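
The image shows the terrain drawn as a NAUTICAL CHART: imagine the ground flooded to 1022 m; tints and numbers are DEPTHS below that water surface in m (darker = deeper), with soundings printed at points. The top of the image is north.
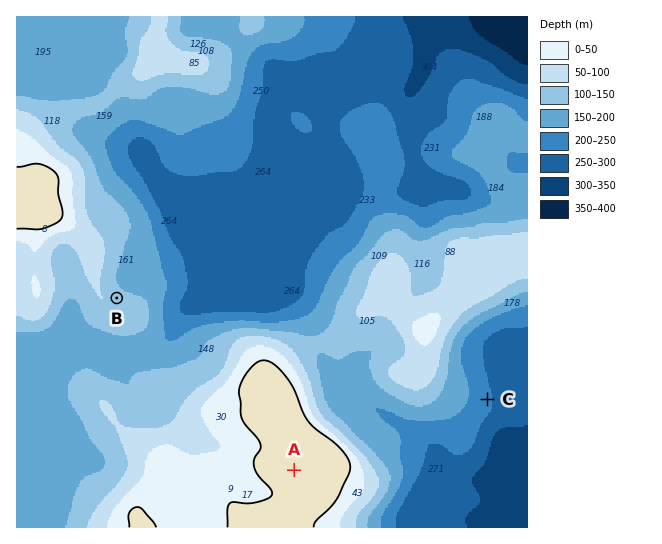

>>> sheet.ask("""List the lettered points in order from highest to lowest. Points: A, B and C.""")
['A', 'B', 'C']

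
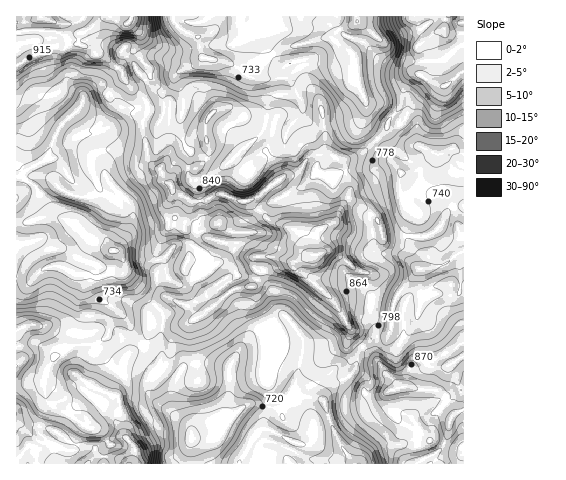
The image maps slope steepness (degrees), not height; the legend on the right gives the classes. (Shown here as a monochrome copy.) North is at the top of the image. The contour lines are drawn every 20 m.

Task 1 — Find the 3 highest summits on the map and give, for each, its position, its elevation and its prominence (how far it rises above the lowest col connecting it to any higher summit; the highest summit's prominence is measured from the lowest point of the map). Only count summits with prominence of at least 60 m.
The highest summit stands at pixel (319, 255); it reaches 993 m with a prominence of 357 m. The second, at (445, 28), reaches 932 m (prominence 142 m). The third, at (405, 386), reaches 913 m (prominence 117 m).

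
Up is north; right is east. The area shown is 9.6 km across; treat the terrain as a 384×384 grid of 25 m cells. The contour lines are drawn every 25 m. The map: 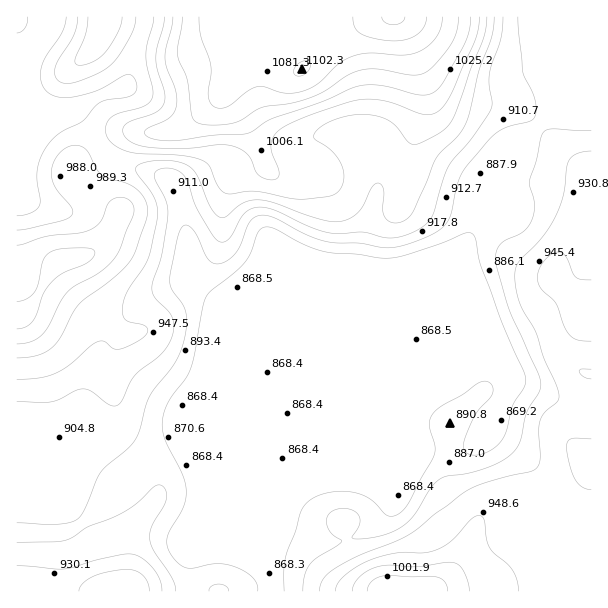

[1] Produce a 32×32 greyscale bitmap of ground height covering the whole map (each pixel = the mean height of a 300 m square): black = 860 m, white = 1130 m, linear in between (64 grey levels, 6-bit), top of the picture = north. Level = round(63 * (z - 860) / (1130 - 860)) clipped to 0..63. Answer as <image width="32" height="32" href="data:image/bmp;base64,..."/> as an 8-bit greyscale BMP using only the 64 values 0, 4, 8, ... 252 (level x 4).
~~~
<image width="32" height="32" href="data:image/bmp;base64,Qk02CAAAAAAAADYEAAAoAAAAIAAAACAAAAABAAgAAAAAAAAEAAATCwAAEwsAAAABAAAAAAAAAAAAAAEBAQACAgIAAwMDAAQEBAAFBQUABgYGAAcHBwAICAgACQkJAAoKCgALCwsADAwMAA0NDQAODg4ADw8PABAQEAAREREAEhISABMTEwAUFBQAFRUVABYWFgAXFxcAGBgYABkZGQAaGhoAGxsbABwcHAAdHR0AHh4eAB8fHwAgICAAISEhACIiIgAjIyMAJCQkACUlJQAmJiYAJycnACgoKAApKSkAKioqACsrKwAsLCwALS0tAC4uLgAvLy8AMDAwADExMQAyMjIAMzMzADQ0NAA1NTUANjY2ADc3NwA4ODgAOTk5ADo6OgA7OzsAPDw8AD09PQA+Pj4APz8/AEBAQABBQUEAQkJCAENDQwBEREQARUVFAEZGRgBHR0cASEhIAElJSQBKSkoAS0tLAExMTABNTU0ATk5OAE9PTwBQUFAAUVFRAFJSUgBTU1MAVFRUAFVVVQBWVlYAV1dXAFhYWABZWVkAWlpaAFtbWwBcXFwAXV1dAF5eXgBfX18AYGBgAGFhYQBiYmIAY2NjAGRkZABlZWUAZmZmAGdnZwBoaGgAaWlpAGpqagBra2sAbGxsAG1tbQBubm4Ab29vAHBwcABxcXEAcnJyAHNzcwB0dHQAdXV1AHZ2dgB3d3cAeHh4AHl5eQB6enoAe3t7AHx8fAB9fX0Afn5+AH9/fwCAgIAAgYGBAIKCggCDg4MAhISEAIWFhQCGhoYAh4eHAIiIiACJiYkAioqKAIuLiwCMjIwAjY2NAI6OjgCPj48AkJCQAJGRkQCSkpIAk5OTAJSUlACVlZUAlpaWAJeXlwCYmJgAmZmZAJqamgCbm5sAnJycAJ2dnQCenp4An5+fAKCgoAChoaEAoqKiAKOjowCkpKQApaWlAKampgCnp6cAqKioAKmpqQCqqqoAq6urAKysrACtra0Arq6uAK+vrwCwsLAAsbGxALKysgCzs7MAtLS0ALW1tQC2trYAt7e3ALi4uAC5ubkAurq6ALu7uwC8vLwAvb29AL6+vgC/v78AwMDAAMHBwQDCwsIAw8PDAMTExADFxcUAxsbGAMfHxwDIyMgAycnJAMrKygDLy8sAzMzMAM3NzQDOzs4Az8/PANDQ0ADR0dEA0tLSANPT0wDU1NQA1dXVANbW1gDX19cA2NjYANnZ2QDa2toA29vbANzc3ADd3d0A3t7eAN/f3wDg4OAA4eHhAOLi4gDj4+MA5OTkAOXl5QDm5uYA5+fnAOjo6ADp6ekA6urqAOvr6wDs7OwA7e3tAO7u7gDv7+8A8PDwAPHx8QDy8vIA8/PzAPT09AD19fUA9vb2APf39wD4+PgA+fn5APr6+gD7+/sA/Pz8AP39/QD+/v4A////AFBMSFBcZGBMLBwgJBgMDBwwSGB8jJCMiHRoYFhMSEhIPDg4PERMTDwcDBAQDAgIGCg0SFxoaGhsbGRcVExISEgoKCgsMDQ0KBAICAgICAgUICQsNEBMUFRcXFRMSEhISCQkJCQoKCwkEAgICAgICAwcJCggICxARFBYUEhISEhILCwoKCQkKCgcDAgICAgIDBgkJBwMECw8RFBQTEhISEg0NDAoJCAgKCQMCAgICAgIDBAQDAgIHDA4REhIRERMUDQwMCwkICAgHAwICAgICAgICAgICAgMICQsNDxARExYLCwsKCgkIBwUCAgICAgICAgICAgICAgUFBAYKDRAUFwsLCgoLCwoHAwICAgICAgICAgICAgICBQUCAgYMERQVDAwMCwwNCwcDAgICAgICAgICAgICAgIFBgMCBAsREhEPDw4NDg8NCAMCAwICAgICAgICAgICAgMFBAMDCA4QERQTEhAREQ4LBgMCAgICAgICAgICAgICAgIDAwIFDBEUGBcWExMTEQ4KBQICAgICAgICAgICAgICAgICAgcPFBUeHBkWFRUUEg4HAgICAgICAgICAgICAgICAgIDChEUFSUhHBgWFRUUEAkCAgICAgICAgICAgICAgICAgYNEhUWJyUeGhcWFBMPCQMCAgICAgICAgICAgICAgIDCRATFhgmJiIdGhcUEAsHBAICAgICAgICAgICAgICAgQMEhUWFyQnJiMfGxYQCgYGBQICAgICAgICAgICAgICBw4TFhYVIyYoJyUgGhQLBgkKBgICAgICAwMEAwICAgMIDREVFRMgIiMkJSMdFg0ICw8KAwIEBwoLCw0MCAUDBAcKDRETEhgaHB0gIh8YDgoPEw4GBw0SFBMSFBQRCwcFBwgJDhESExYZHB8hIBgPDRMYFREUGBkZFxUVFhQOCAYHCAkMEBETFxwfHh0bEw0OFhscHR4dHBwZFhUXFhAJBwcJCQwPERMXHh8bGBYSEBMZHR8hIR4dHBoXFhgYEgwIBwgJCw8RExUaHBkZHB0eHx8fICIfHBwbGRcXGhkWEAsHBwgLDQ8TExUXGR0jJygpKCcnJSEdGxoYFxgbHBsWDwoICAoKChMTExQXGx4hJisvMC4qJyQgHRsbHB4gHxoTDgwKCAgIExMVFRUVFhsjKzEzMjAwLywnIyIiJCYkHRQPDAoICAgTFhscGRYVGyUsMTQ0MzU3NS8rKSkrKyghFg4LCQgICBMVHCEgGxgeKC4xNDU0NDc3NDEvMDAvLCUaDwsJCAgIExMXHyMfGh0nLzI0NTQzNDY2NjY3NzQwKiATCwgICAgVExQcJCMcGyUuMzQ0NDMzNDY3Oj09OTMsIxYMCAgICA="/>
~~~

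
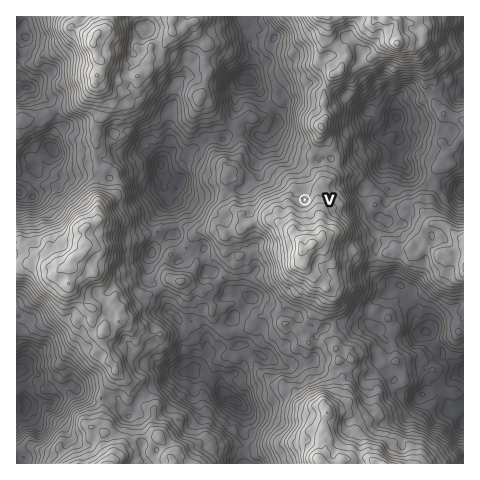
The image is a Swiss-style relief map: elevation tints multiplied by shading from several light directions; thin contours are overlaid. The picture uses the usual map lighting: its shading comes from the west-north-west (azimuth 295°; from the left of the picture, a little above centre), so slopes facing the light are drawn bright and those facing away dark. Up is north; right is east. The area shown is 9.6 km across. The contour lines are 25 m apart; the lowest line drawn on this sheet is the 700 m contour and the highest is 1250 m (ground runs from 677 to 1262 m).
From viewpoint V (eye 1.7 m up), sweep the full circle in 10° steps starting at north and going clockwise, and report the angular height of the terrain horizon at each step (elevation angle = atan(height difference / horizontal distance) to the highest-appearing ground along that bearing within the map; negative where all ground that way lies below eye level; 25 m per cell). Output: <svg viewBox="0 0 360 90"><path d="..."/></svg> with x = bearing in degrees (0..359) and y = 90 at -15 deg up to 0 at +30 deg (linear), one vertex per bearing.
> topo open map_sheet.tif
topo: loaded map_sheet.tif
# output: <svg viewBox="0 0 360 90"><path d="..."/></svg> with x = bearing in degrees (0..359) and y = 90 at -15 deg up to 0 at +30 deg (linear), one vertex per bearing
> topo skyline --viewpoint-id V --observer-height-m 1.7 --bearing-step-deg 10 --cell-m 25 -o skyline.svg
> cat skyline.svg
<svg viewBox="0 0 360 90"><path d="M0 58l10-2 10 1 10-2 10 2 10-1 10-3 10-4 10-3 10-3 10-2 10-2 10-2 10-1 10 0 10 0 10 2 10-1 10 0 10 1 10-2 10 1 10 1 10 2 10 3 10 2 10 3 10 3 10 3 10 4 10-1 10 0 10 3 10 0 10 7 10-3"/></svg>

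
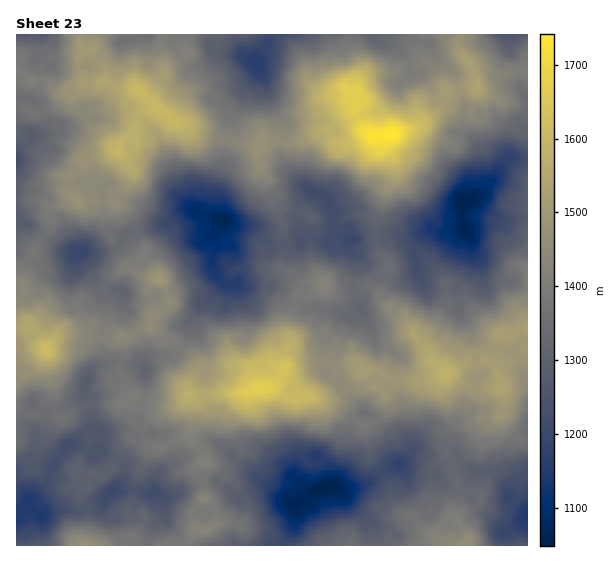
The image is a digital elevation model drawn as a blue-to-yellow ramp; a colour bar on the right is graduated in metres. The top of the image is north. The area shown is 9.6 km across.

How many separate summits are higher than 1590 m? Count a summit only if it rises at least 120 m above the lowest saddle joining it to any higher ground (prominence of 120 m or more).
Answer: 4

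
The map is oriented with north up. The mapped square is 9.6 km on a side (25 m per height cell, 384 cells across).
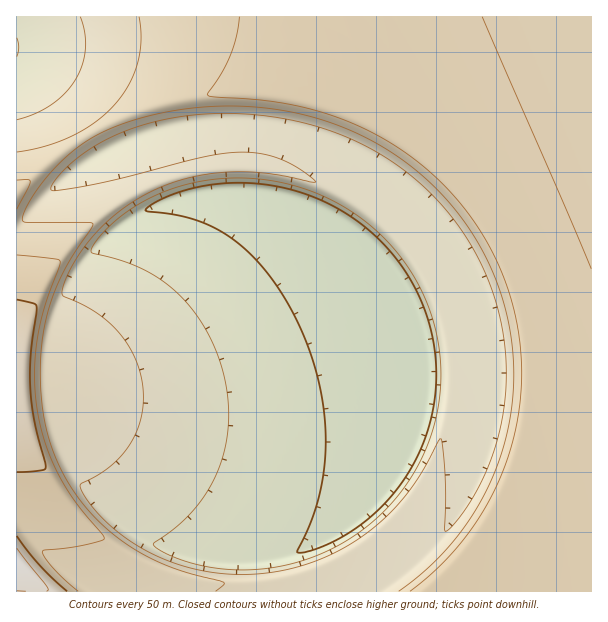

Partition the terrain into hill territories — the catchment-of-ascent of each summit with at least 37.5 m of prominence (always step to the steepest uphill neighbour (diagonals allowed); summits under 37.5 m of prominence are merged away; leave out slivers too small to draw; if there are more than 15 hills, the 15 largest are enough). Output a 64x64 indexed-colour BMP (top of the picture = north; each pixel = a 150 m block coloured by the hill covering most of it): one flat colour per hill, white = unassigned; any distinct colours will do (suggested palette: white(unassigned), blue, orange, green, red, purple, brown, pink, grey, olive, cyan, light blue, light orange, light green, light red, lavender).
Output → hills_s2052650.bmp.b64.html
<image width="64" height="64" href="data:image/bmp;base64,Qk12CAAAAAAAAHYAAAAoAAAAQAAAAEAAAAABAAQAAAAAAAAIAAATCwAAEwsAABAAAAAAAAAA////ALR3HwAOf/8ALKAsACgn1gC9Z5QAS1aMAMJ34wB/f38AIr28AM++FwDox64AeLv/AIrfmACWmP8A1bDFAEREREQREREREREREREREREREREREiIiIiIiIiIiIiIiREREQRERERERERERERERERERERERIiIiIiIiIiIiIiJEREERERERERERERERERERERERERESIiIiIiIiIiIiIkREERERERERERERERERERERERERERESIiIiIiIiIiIiREEREREREREREREREREREREREREREREiIiIiIiIiIiJEERERERERERERERERERERERERERERERIiIiIiIiIiIkEREREREREREREREREREREREREREREREiIiIiIiIiIiQRERERERERERERERERERERERERERERERIiIiIiIiIiIRERERERERERERERERERERERERERERERESIiIiIiIiIhERERERERERERERERERERERERERERERERIiIiIiIiIiERERERERERERERERERERERERERERERERESIiIiIiIiIREREREREREREREREREREREREREREREREREiIiIiIiIhERERERERERERERERERERERERERERERERESIiIiIiIiEREREREREREREREREREREREREREREREREREiIiIiIiIRERERERERERERERERERERERERERERERERESIiIiIiIhERERERERERERERERERERERERERERERERERIiIiIiIiERERERERERERERERERERERERERERERERERESIiIiIiIRERERERERERERERERERERERERERERERERERIiIiIiIhEREREREREREREREREREREREREREREREREREiIiIiIiERERERERERERERERERERERERERERERERERESIiIiIiIRERERERERERERERERERERERERERERERERERIiIiIiIhERERERERERERERERERERERERERERERERERESIiIiIiERERERERERERERERERERERERERERERERERERIiIiIiIREREREREREREREREREREREREREREREREREREiIiIiIhERERERERERERERERERERERERERERERERERESIiIiIiERERERERERERERERERERERERERERERERERERIiIiIiIREREREREREREREREREREREREREREREREREREiIiIiIhEREREREREREREREREREREREREREREREREREiIiIiIiERERERERERERERERERERERERERERERERERESIiIiIiIRERERERERERERERERERERERERERERERERERIiIiIiIhEREREREREREREREREREREREREREREUEREREiIiIiIiEREREREREREREREREREREREREREREUREERESIiIiIiIRERERERERERERERERERERERERERERREREQSIiIiIiIhERERERERERERERERERERERERERERREREREIiIiIiIiEREREREREREREREREREREREREREREUREREIiIiIiIiIREREREREREREREREREREREREREREREUREQiIiIiIiIhEREREREREREREREREREREREREREREREURCIiIiIiIiERERERERERERERERERERERERERERERERESIiIiIiIiIRERERERERERERERERERERERERERERERESIiIiIiIiIhERERERERERERERERERERERERERERERERIiIiIiIiIiERERERERERERERERERERERERERERERERIiIiIiIiIiIxERERERERERERERERERERERERERERERIiIiIiIiIiIjMREREREREREREREREREREREREREREREiIiIiIiIiIiMzEREREREREREREREREREREREREREREiIiIiIiIiIiIzMxEREREREREREREREREREREREREREiIiIiIiIiIiIjMzMRERERERERERERERERERERERERIiIiIiIiIiIiIiMzMzERERERERERERERERERERERERIiIiIiIiIiIiIiIzMzMxERERERERERERERERERERERIiIiIiIiIiIiIiIjMzMzMxERERERERERERERERERESIiIiIiIiIiIiIiIiMzMzMzIhEREREREREREREREREiIiIiIiIiIiIiIiIiIzMzMzIiIhERERERERERERERIiIiIiIiIiIiIiIiIiIjMzMzMiIiIiEREREREREREiIiIiIiIiIiIiIiIiIiIiMzMzMiIiIiIiIiIiIiIiIiIiIiIiIiIiIiIiIiIiIiIzMzMiIiIiIiIiIiIiIiIiIiIiIiIiIiIiIiIiIiIiIjMzMiIiIiIiIiIiIiIiIiIiIiIiIiIiIiIiIiIiIiIiMzMyIiIiIiIiIiIiIiIiIiIiIiIiIiIiIiIiIiIiIiIzMyIiIiIiIiIiIiIiIiIiIiIiIiIiIiIiIiIiIiIiIjMiIiIiIiIiIiIiIiIiIiIiIiIiIiIiIiIiIiIiIiIiMiIiIiIiIiIiIiIiIiIiIiIiIiIiIiIiIiIiIiIiIiIiIiIiIiIiIiIiIiIiIiIiIiIiIiIiIiIiIiIiIiIiIiIiIiIiIiIiIiIiIiIiIiIiIiIiIiIiIiIiIiIiIiIiIiIiIiIiIiIiIiIiIiIiIiIiIiIiIiIiIiIiIiIiIiIiIiIiIiIiIiIiIiIiIiIiIiIiIiIiIiIiIiIiIiIiIiIiIiIiIiIiIiIiIiIiIiIiIiIiIiIiIiIiIiIiIiIi"/>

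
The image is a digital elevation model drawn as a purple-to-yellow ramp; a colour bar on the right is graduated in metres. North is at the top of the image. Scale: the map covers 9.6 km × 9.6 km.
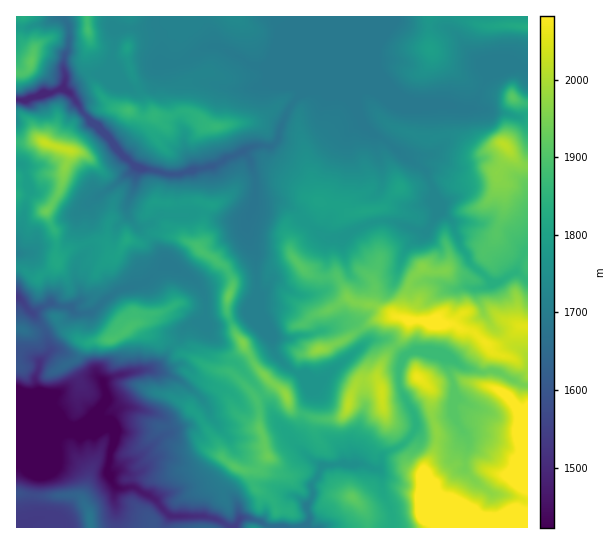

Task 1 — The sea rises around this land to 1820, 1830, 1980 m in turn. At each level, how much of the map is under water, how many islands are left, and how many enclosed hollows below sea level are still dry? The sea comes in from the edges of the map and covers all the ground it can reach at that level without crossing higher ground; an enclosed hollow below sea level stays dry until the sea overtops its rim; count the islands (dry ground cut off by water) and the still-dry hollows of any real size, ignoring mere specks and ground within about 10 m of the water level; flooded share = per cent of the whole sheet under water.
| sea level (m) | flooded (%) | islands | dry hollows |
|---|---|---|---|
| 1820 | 66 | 2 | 0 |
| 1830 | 68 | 2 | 0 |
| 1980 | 92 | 4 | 0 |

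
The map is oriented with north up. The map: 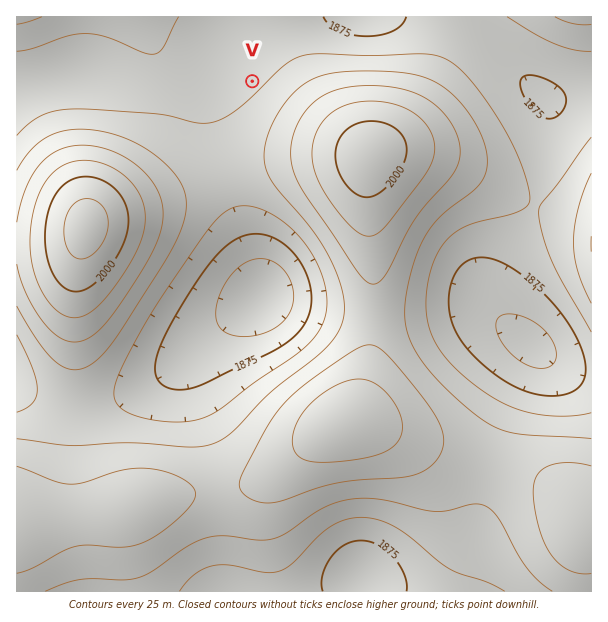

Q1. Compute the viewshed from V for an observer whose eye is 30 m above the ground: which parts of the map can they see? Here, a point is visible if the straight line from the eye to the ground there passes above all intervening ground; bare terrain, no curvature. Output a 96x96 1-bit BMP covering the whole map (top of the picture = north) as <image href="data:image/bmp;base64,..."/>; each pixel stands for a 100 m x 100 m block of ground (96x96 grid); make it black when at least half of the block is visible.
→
<image width="96" height="96" href="data:image/bmp;base64,Qk2+BAAAAAAAAD4AAAAoAAAAYAAAAGAAAAABAAEAAAAAAIAEAAATCwAAEwsAAAIAAAAAAAAA////AAAAAAAAAAAAAAAAAAAAAAAAAAAAAAAAAAAAAAAAAAAAAAAAAAAAAAAAAAAAAAAAAAAAAAAAAAAAAAAAAAAAAAAAAAAAAAAAAAAAAAAAAAAAAAAAAAAAAAAAAAAAAAAAAAAAAAAAAAAAAAAAAAAAAAAAAAAAAAAAAAAAAAAAAAAAAAAAAAAAAAA8AAAAAAAAAAAAAAD/AAAAAAAAAAAAAAD/wAAAAAAAAAAAAAD/+AAAAAAAAAAAAAB////AAAAAAAAAAAA////+AAAAAAAAAAAf////wAAAAAAAAAAP////+AAAAAAAAAAH/////gAAAAAAAAAB/////wAAAAAAAAAA/////4AAAAAAAAAAf////8AAAAAAAAAAP////+AAAAAAAAAAH/////gAAAAAAAAAD/////wAAAAAAAAAB/////8AAAAAAAAAA//////AAAAAAAAAAf/////4AAAAAAAAAP//////AAAAAAAAAH//////4AAAAAAAAB//////4AAAAAAAAAH/////wAAAAAAAAAAAH///wAAAAAAAAAAAAP//gAAAAAAAAAAAAA//AAAAAAAAAAAAAAD8AAAAAAAAAAAAAAAAAAAAAAAAAAAAAAAAAAAAAAAAAAAAAAAAAAAAAAAAAAAAAAAAAAAAAAAAAAAAAAAAAAAAAAAAAAAAAAAAAAAAAAAAAAAAAAAAAAAAAAAAAAAAAAAAAAAAAAAAAAAAAAAAAAAAAAAAAAAAAAAAAAAAAAAAAAAAAAAAAAAAAAAAAAAAAAAAAAAAAAAAAAAAAAAAAAAAAAAAAAAAAAAAAAAAAAAAAAAAAAAAAAAAAAAAAAAAAAAAAAAAAAAAAAAAAAAAAAAAAAAAAAAAAAAAAAAAAAAAAAAAAAAAAAAAAAAAAAgAAAAAAAAAAAAAAH8AAAAAAAAAAAAAAP/AAAAAAAAAAAAAAf/wAAAAAAAAAAAAAf/4AAAAAAAAAAAAA//8AAAAAAAAAAAAB//+AAAAAAAAAAAAB///AAAAAAAAAAAAD///gAAAAAAAAAAAD///gAAAAAAAAAAAH///wAAAAAAAAAAAH///4AAAAAAAAAAAP///8AAAAAAAAAAAP///+AAAAAAAAAAAP////AAAAAAAAAAAf////4/wAAAAAAAAf//////4AAAAAAAAf//////8AAAAAAAA///////+AAAAAAAA///////+AAAAAAAB////////AAAAAAAB////////gAAAAAAB////////gAAAAAAD////////gAAAAAAH////////gAAAAAAP////////gAAAAAAf////////gAAAAAA/////////gAAAAAD/////////AAAAAAD//x/////+AAAAAAD//B/////8AAAAAAD//B/////4AAAAAAD//j/////gAAAAAAD////////AAAAAAAD////////AAAAAAAD///////+AAAAAAAD///////+AAAAAAAD///////+AAB/wD/////////+AAH/////////////AAf////8="/>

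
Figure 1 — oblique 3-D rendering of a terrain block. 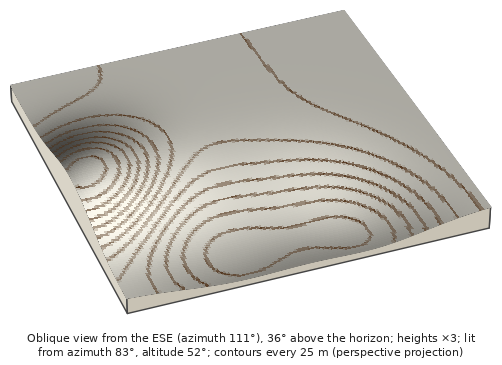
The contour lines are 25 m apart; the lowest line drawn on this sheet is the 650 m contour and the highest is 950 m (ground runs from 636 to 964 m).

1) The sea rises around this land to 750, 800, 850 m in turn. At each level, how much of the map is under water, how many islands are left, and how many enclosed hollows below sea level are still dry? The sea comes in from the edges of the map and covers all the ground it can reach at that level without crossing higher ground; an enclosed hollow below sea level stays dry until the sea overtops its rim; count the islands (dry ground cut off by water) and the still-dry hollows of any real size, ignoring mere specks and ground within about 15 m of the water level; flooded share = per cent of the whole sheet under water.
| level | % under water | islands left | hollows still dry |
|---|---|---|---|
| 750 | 28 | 0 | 0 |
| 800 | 69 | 0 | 0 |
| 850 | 93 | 0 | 0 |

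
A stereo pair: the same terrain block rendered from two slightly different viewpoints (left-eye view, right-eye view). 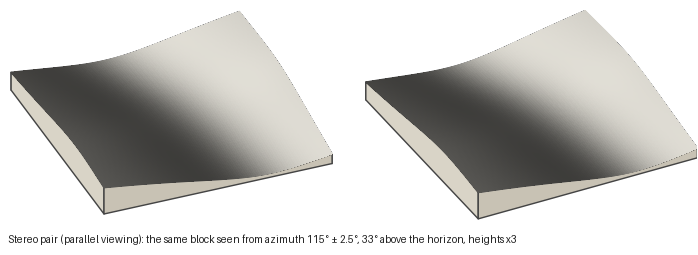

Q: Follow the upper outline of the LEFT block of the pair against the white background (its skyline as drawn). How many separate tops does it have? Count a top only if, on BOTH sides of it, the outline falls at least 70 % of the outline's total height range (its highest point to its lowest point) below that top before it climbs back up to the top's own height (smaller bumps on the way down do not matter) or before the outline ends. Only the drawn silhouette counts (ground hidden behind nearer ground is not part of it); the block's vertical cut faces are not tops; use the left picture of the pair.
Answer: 0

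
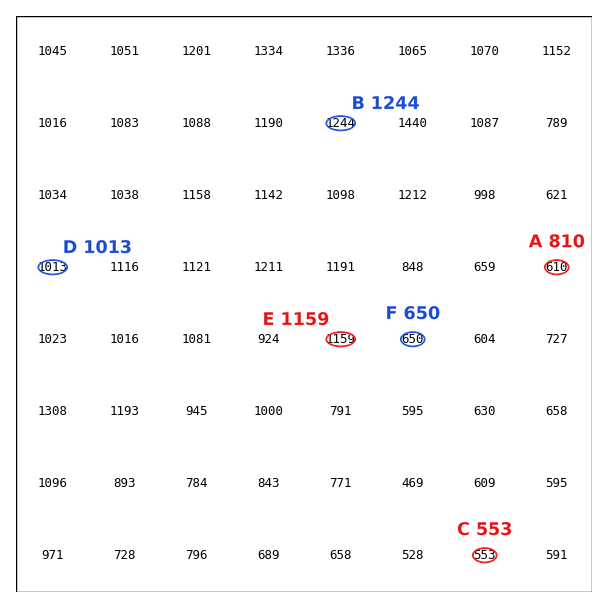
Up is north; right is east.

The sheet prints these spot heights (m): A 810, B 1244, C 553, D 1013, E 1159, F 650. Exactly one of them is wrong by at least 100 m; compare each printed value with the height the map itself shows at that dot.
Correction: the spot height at A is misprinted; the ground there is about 610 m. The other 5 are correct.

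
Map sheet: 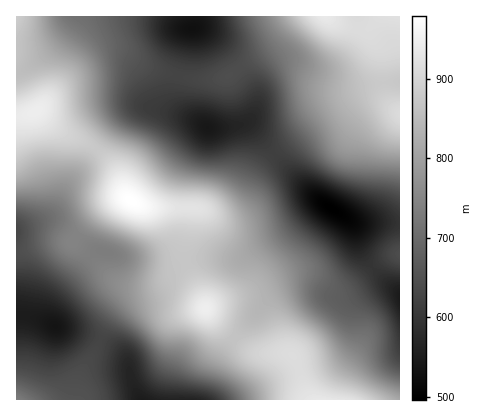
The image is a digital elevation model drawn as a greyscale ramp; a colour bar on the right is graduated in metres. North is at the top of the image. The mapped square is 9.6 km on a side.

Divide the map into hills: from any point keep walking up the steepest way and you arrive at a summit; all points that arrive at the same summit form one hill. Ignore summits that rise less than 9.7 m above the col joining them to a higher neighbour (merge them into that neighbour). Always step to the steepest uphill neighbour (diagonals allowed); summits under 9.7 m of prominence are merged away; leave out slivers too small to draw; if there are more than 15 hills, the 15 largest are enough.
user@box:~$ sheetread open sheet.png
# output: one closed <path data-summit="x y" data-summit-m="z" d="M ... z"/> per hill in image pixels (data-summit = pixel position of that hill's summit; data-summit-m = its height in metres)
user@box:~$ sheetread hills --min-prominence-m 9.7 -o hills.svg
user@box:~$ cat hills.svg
<path data-summit="130 200" data-summit-m="979" d="M148 107l-16 2-18 15-47 62-10 20-7 9-34 15 0 85 20 3 16 7-1-15 4-10 30-36 13-13 10 1 24 10 34 7 34-10 38 0 40-23 38-30 8-2-43-42-31-37-8-1-18 4-16 0-22-11z"/><path data-summit="206 308" data-summit-m="947" d="M324 204l-8 2-28 24-50 29-38 0-34 10-34-7-24-10-10-1-39 43-7 12-1 14 7 8 40 11 20 11 10 12 2 14 10 24 64 0 11-34 9-16 36-42 16-14 14-6 18-1 32 10 8-2 28-14 12 3-15-16-10-14-9-28-8-9z"/><path data-summit="36 112" data-summit-m="945" d="M196 16l-116 0-26 33-30 21-8 4 0 156 28-11 9-7 14-26 47-62 14-12 10-5 10 0 47 13-9-7-8-9-3-16 12-52 2-6 7-6z"/><path data-summit="320 400" data-summit-m="935" d="M380 281l-10 2-22 12-8 2-32-10-12 0-12 3-14 8-33 36-17 22-16 44 196 0 0-108z"/><path data-summit="326 16" data-summit-m="937" d="M400 16l-202 0-3 10-6 4-2 6-11 46 0 16 10 15 22 15 16 0 24-6 16-27 20-8 22-3 26 5 20 0 20-5 28-2z"/><path data-summit="400 114" data-summit-m="911" d="M400 82l-28 2-20 5-20 0-26-5-22 3-20 8-13 23-7 6 6 1 31 37 35 36 12 9 28 16 44 0z"/><path data-summit="16 400" data-summit-m="734" d="M22 315l-6 1 0 84 124 0-10-24-2-14-10-12-20-11z"/><path data-summit="16 16" data-summit-m="885" d="M80 16l-64 0 0 56 8-2 30-21 17-19z"/><path data-summit="400 254" data-summit-m="642" d="M350 220l-1 0 7 10 6 22 7 12 21 21 10 7 0-68-44-1z"/>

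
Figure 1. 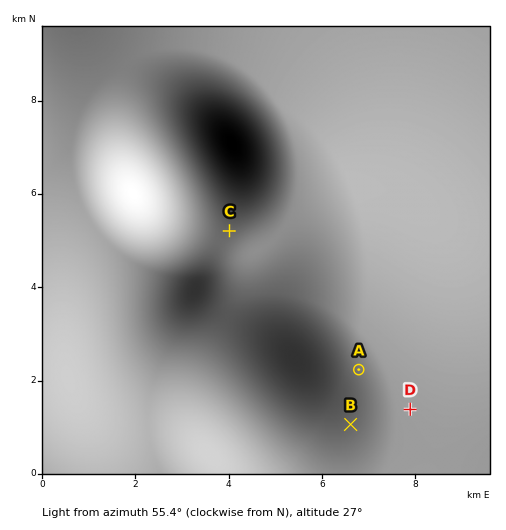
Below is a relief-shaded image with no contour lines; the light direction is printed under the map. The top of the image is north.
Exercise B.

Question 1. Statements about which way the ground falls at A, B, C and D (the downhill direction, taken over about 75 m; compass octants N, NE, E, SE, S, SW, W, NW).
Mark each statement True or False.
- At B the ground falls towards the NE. False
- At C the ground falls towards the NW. True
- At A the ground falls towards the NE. False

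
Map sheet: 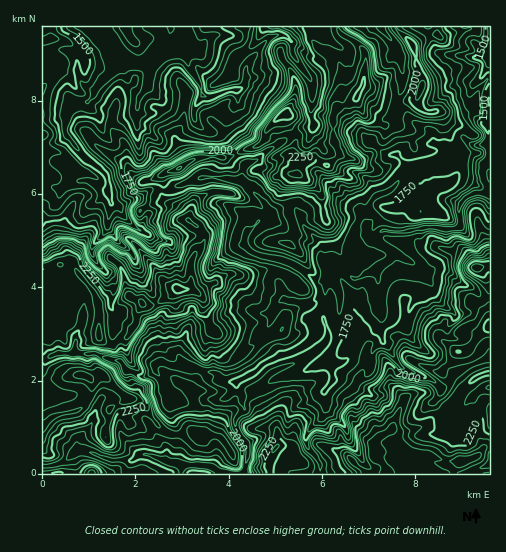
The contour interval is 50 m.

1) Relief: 1350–2520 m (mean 1920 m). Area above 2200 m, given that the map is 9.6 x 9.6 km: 18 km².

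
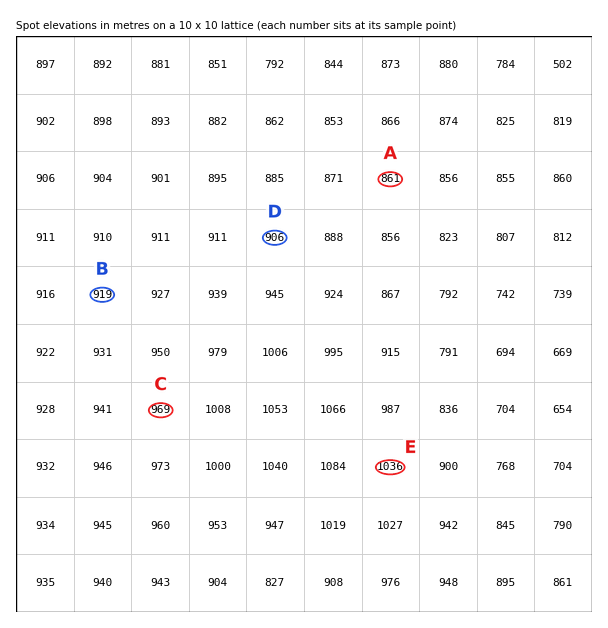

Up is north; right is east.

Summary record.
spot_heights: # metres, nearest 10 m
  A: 860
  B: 920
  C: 970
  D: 910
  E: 1040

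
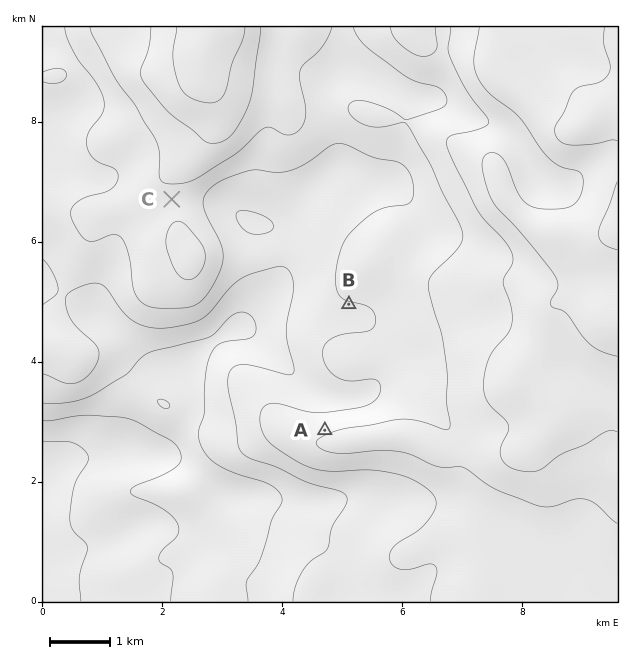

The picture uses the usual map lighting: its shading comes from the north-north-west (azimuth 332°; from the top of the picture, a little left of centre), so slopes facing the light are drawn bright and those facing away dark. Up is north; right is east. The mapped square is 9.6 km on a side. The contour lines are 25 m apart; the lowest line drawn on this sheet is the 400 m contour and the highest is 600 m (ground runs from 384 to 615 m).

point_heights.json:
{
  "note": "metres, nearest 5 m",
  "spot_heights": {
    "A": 520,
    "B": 500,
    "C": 520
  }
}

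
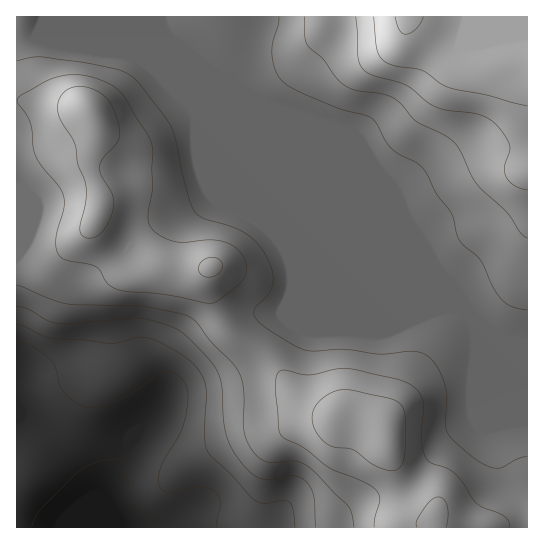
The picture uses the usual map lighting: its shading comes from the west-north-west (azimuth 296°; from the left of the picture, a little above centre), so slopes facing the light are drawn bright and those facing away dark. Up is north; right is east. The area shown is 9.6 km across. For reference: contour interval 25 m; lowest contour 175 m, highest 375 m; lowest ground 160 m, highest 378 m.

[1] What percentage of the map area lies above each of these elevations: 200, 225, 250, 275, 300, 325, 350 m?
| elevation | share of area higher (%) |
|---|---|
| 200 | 90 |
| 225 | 85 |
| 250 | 82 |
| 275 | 47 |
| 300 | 26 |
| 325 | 11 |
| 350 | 4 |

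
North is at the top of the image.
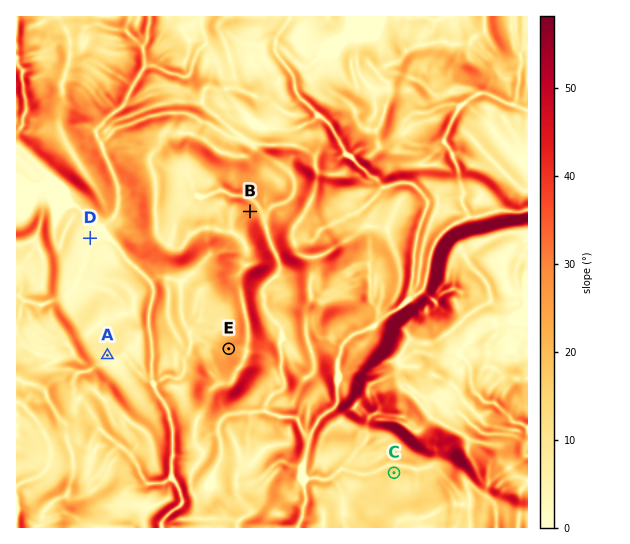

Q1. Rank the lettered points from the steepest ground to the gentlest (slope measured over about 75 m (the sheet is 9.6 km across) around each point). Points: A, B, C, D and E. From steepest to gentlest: B E C A D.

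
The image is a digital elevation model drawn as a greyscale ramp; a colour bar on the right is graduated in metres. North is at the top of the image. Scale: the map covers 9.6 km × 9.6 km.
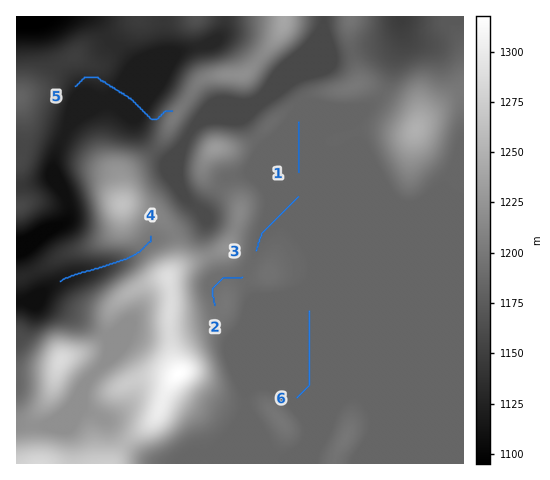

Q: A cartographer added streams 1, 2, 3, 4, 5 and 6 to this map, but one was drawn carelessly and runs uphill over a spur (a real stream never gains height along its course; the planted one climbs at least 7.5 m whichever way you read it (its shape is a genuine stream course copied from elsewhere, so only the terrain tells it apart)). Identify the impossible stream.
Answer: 5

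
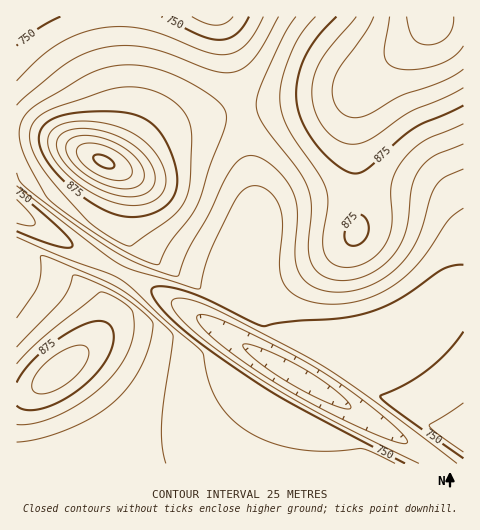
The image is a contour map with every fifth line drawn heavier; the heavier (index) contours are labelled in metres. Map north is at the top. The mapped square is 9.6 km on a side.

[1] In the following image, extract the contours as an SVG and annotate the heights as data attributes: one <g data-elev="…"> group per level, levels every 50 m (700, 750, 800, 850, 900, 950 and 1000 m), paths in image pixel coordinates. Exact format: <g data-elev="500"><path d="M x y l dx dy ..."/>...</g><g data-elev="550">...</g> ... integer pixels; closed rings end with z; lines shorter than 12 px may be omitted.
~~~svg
<g data-elev="700"><path d="M404 444l-20-6-35-15-39-20-34-20-32-21-28-21-15-15-4-6 0-4 3-1 6 0 21 7 55 27 36 20 34 23 36 28 18 18 1 4z"/></g><g data-elev="750"><path d="M405 463l-118-62-50-32-38-27-25-21-17-19-5-8 0-4 3-3 7-1 25 6 22 8 46 23 10 3 29-5 48-3 27-6 16-6 15-8 44-29 10-4 9 0"/><path d="M463 332l-15 19-19 18-20 14-27 12-2 2 17 14 66 47"/><path d="M17 191l43 38 10 10 3 6-4 3-11-2-41-15"/><path d="M60 17l-22 12-21 17"/><path d="M249 17l-6 10-7 7-8 5-8 1-19-4-40-19"/></g><g data-elev="800"><path d="M166 463l-4-18 0-24 11-84-1-4-5-5-31-28-18-12-21-10-55-22-2 1 1 16-3 13-21 32"/><path d="M17 173l4 9 8 8 76 56 33 18 38 12 3-2 10-26 19-32 15-33 8-14 6-7 7-5 7-2 7 2 11 6 11 10 8 11 6 11 3 19-2 43 2 9 3 8 6 8 9 6 11 3 13 1 16-2 15-5 15-8 14-11 10-13 8-14 14-43 5-10 9-9 18-8"/><path d="M279 17l-23 39-10 10-9 5-10 2-13-2-47-18-21-6-19-1-18 1-21 5-19 10-41 32-11 11"/></g><g data-elev="850"><path d="M17 424l19-1 24-8 24-14 22-18 14-18 10-18 4-19-2-17-6-6-10-7-10-5-7-1-54 44-28 28"/><path d="M126 245l6 0 35-24 11-10 9-15 4-21 1-42-2-10-5-10-9-9-12-9-16-6-15-2-24 3-59 20-9 5-6 5-4 7-1 7 1 11 5 13 9 14 14 17 31 34 16 12z"/><path d="M315 17l-14 17-9 18-10 28-2 21 2 14 6 14 31 45 7 15 2 15-5 30 0 11 3 11 6 7 10 4 13 0 13-5 11-10 8-10 4-12 1-13-1-30 3-12 6-10 10-13 13-10 40-18"/></g><g data-elev="900"><path d="M37 393l8 1 9-3 19-13 9-9 5-8 2-7-2-6-6-3-10 2-12 6-12 9-10 10-5 10 0 7z"/><path d="M122 204l14 1 11-1 10-5 7-8 2-10-2-10-5-12-8-12-10-8-11-7-13-6-14-3-16-2-14 1-12 3-8 5-5 7 0 9 5 12 9 11 13 12 16 11 17 8z"/><path d="M356 17l-33 39-6 13-4 13-1 16 4 15 8 14 11 11 14 6 15-2 12-6 34-24 35-14 18-10"/></g><g data-elev="950"><path d="M117 188l16 0 6-3 4-4 1-6-1-6-9-13-15-11-20-8-18-1-7 1-5 3-3 5 0 7 4 7 6 8 19 13z"/><path d="M390 17l-6 37 3 8 8 6 17 2 23-4 18-9 10-11"/></g><g data-elev="1000"><path d="M106 168l8-1 0-2-1-4-10-6-9 0-1 4 3 3z"/></g>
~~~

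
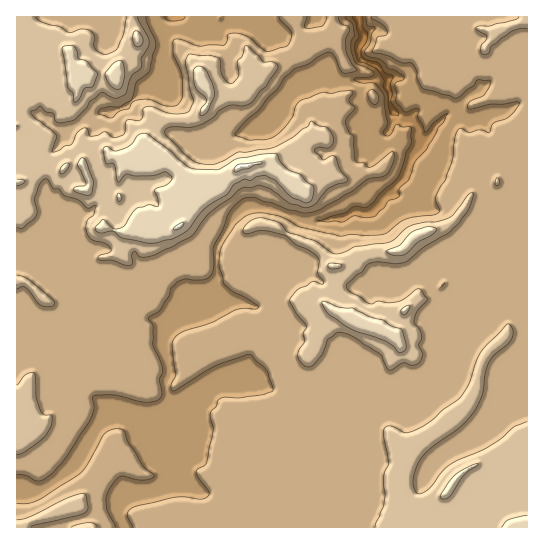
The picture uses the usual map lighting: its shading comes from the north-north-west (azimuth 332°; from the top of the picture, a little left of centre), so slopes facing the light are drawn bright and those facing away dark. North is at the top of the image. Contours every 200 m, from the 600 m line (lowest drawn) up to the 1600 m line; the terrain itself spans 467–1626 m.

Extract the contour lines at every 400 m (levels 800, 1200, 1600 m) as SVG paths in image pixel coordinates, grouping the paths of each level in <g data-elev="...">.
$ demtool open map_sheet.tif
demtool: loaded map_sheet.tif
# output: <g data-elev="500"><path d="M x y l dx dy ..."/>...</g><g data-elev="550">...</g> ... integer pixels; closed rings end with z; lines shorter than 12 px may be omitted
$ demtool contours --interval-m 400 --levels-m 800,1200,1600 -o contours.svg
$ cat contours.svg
<g data-elev="800"><path d="M185 17l-2 2-9 2-7-1-3-3"/><path d="M366 17l1 8 7 2 1 2-3 5-3 11-4 5 0 4 4 3 10 2 6 4 4 6 6 1 9 7-1 3-6 2-2 3 2 8-1 8 1 2 8 9 13-3 1 1-1 8 5 7 2 7 9-10 9-7 5-1-4 8-5 5-13 23-11 11-6 18-10 10 0 8-10 4-5 6-10 10-8 1-12-2-12 6-23-1-2 0 28-8 9-6 12 1 8-6 5-8 19-17 8-24 5-11 1-13-2-2-7 0-6-3-7 11-3 1-3-2-1-3 4-5 0-4-4-28-9-11-12 0-8-4 4-2 11 0 5-3-1-3-15-7-4-3-3-12 0-8 3-6-1-9-8-9"/></g><g data-elev="1200"><path d="M31 527l5-2 49-12 3-6-2-12-4-2-11 3-40 20-14 4"/><path d="M97 527l-3-4-5 0-18 4"/><path d="M17 455l8-3 20-15 6-11 1-8-1-3-8-1-3-5-4-12-1-21-1-3-8 1-9 11"/><path d="M527 422l-13 5-12 11-16 10-28 12-9 5-23 26-7 3-4-3-2-6 1-8 3-11 4-8 11-11 29-20 15-18 7-15 2-20 3-11 6-8 15-12 3-6 0-8-2-4-3-1-26 28-6 11-6 22-11 15-15 9-13 13-17 9-8 2-15-7-5 2-1 7 5 28-5 14 1 18-1 10-9 22"/><path d="M389 370l4-1 9-6 12 2 7-4 2-7-4-9 2-6 1-4-8-14 3-9 10-11 0-3-6-9-3 0-19 12-10 2-11-2-8 3-21-13-3-4 1-2 10-10 5-3 7-8 8-2 18 2 10-2 19-15 25-14 10-10 8-12 6-13 0-5-4 1-15 20-5 4-12 4-12 0-14 3-6 4-10 10-6 3-34 5-17 7-6-1-18-13-27-8-5-7-7-4-16-3-6 1-6 4-4 6 2 4 17-3 21 5 13 10 17 8 6 6-1 14 5 8 0 3-8-2-4 0-14 8-7 9 0 4 6 10 10 13-3 8 1 8-6 12 0 4 4 6 5 3 6-2 9-11 6-15 9-6 4-1 12 5 27 17z"/><path d="M17 289l5-2 4 1 11 14 5 4 7 1 5-2-2-6-22-18-7-4-6-2"/><path d="M17 227l5 2 14-12 1-6-2-13 4-13 4-5 3-1 3 2 4 7 6 1 6 7 14 4 8 8 9-2-3 9-6 7 0 11 4 6 14 4 4 3 2 4-2 3-10 3-1 3 15 1 10 5 7 0 3-2-1-8 2-4 6 6 9 0 24-10 17-10 19-23 34-27 8 1 10-3 9 3 20 16 16 4 10-5 12-14 20-8-1-3-7-9-5-12-4-1-8 4-8-9 0-2 3-2 12 0 3-3 1-5-3-6-4-5-9-3-7-4-4 6-5 2-8 8-17 9-30 6-9 0-14 9-11 3-11 0-8-3-11-8-17-18-1-4 4-4 20 1 9-2 15-8 6-8 8-4 6-1 10 1 10-4 7-11 6-5 11-16 1-4-5-4-10 0-5-7-12-9-4 11-4 4 0 16-7 7-4-2-5-7-2-14-1-3-9-3-20-1-2 1-2 10 4 22 4 14-4 9-3 2-16 2-18-7-7 0-3 2 0 6-2 5-15 1-1 12-3 2-8 3-9-6-7 3-7 1-2-1-2-6-4-1-6 5-6 12-6 1-6 4-6 2 3-17-6-6-15-11-4-7 10-5 4 5 9 3 3 8 5 1 13-4 11-10 4-8 11-8 2-1 12 6 10-3 6-19 10-9 0-9 8-13-1-8-11-20"/><path d="M495 185l3 0 2-2-2-5-2 1z"/><path d="M127 17l-4 17-5 13-4 4-9 3-7-2-4-5 1-10-5-6-9-2-12 3-10-5-17-5-6-5"/><path d="M519 17l-3 2-10 3-16 4-11 0-3 1 1 3 10 7-1 4-5 5 0 7 4 1 4-1 3-7 19-15 8-2 8-1"/></g><g data-elev="1600"><path d="M174 230l8-3 2-2-1-3-9 5z"/><path d="M234 171l3 1 12-3 5-4 8-2 0-1-24 3-3 2z"/></g>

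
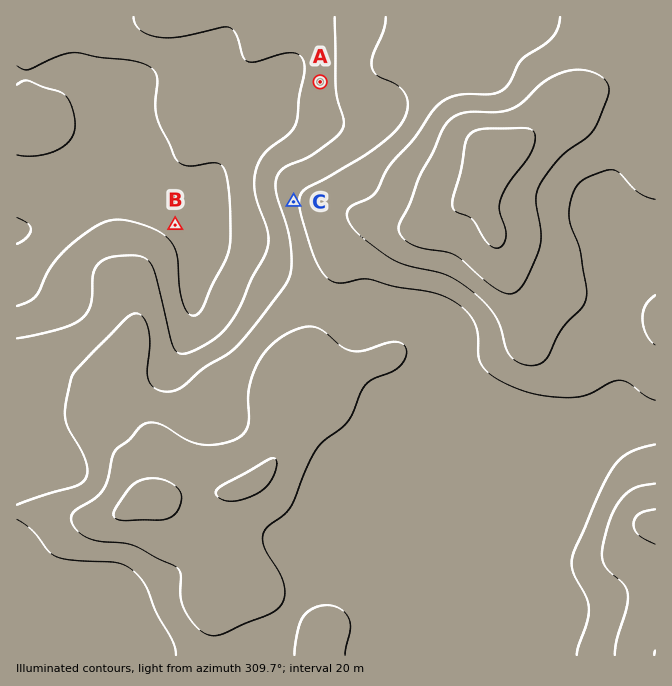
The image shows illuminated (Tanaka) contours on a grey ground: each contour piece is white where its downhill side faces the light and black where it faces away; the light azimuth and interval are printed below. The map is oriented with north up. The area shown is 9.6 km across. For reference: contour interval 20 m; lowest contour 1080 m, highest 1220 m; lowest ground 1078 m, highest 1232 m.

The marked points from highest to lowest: C A B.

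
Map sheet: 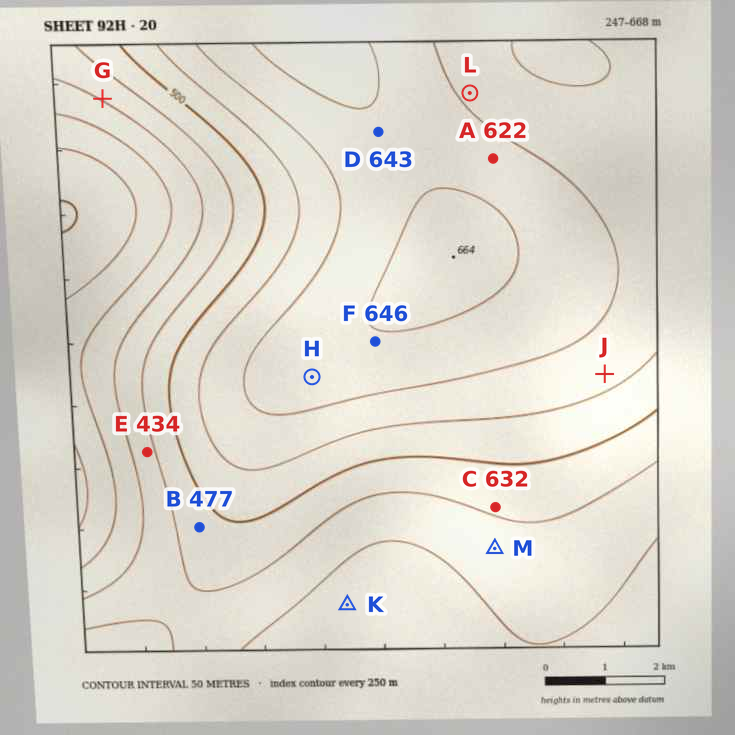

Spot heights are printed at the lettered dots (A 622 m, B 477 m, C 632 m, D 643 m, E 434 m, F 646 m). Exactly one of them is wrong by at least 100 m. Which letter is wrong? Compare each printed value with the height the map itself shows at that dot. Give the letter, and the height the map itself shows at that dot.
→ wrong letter C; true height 457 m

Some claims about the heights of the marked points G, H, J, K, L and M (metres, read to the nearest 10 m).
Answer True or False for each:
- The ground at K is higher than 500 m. False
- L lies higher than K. True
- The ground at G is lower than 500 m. True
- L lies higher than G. True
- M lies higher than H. False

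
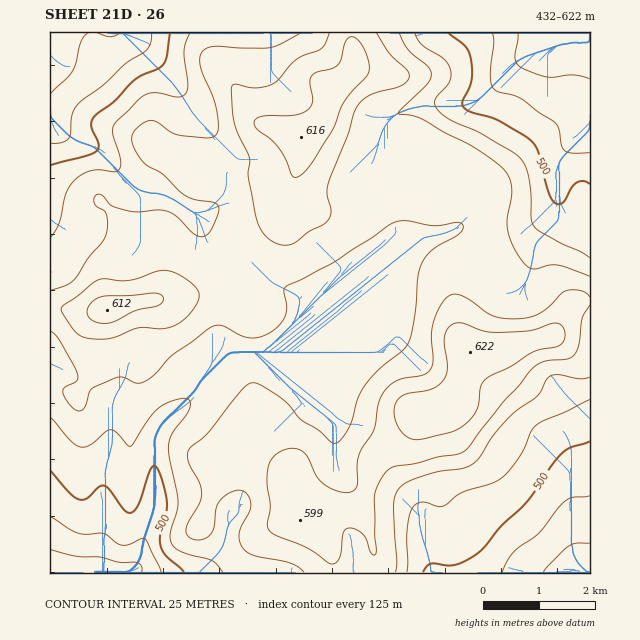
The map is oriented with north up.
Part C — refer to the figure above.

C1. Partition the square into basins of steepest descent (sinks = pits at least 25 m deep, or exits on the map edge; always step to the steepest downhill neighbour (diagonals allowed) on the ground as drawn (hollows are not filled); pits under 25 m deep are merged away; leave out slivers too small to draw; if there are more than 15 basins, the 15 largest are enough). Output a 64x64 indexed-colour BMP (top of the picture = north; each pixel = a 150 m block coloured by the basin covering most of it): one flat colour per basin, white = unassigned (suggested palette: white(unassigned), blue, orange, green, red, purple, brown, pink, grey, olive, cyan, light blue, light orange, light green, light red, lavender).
<image width="64" height="64" href="data:image/bmp;base64,Qk12CAAAAAAAAHYAAAAoAAAAQAAAAEAAAAABAAQAAAAAAAAIAAATCwAAEwsAABAAAAAAAAAA////ALR3HwAOf/8ALKAsACgn1gC9Z5QAS1aMAMJ34wB/f38AIr28AM++FwDox64AeLv/AIrfmACWmP8A1bDFABERERERERERERERERERERERREREREREREREREREREREERERERERERERERERERERERREREREREREREREREREREQRERERERERERERERERERERFERERERERERERERERERERBERERERERERERERERERERFEREREREREREREREREREREEREREREREREREREREREREUREREREREREREREREREREQREREREREREREREREREREURERERERERERERERERERERBERERERERERERERERERERREREREREREREREREREREREERERERERERERERERERERERREREREREREREREREREREQREREREREREREREREREREREREURERERERERERERERERBERERERERERERERERERERERERREREREREREREREREREEREREREREREREREREREREREREUREREREREREREREREQRERERERERERERERERERERERERRERERERERERERERERBERERERERERERERERERERERERFEREREREREREREREREEREREREREREREREREREREREREUREREREREREREREREQRERERERERERERERERERERERERFERERERERERERERERBERERERERERERERERERERERERERFEREREREREREREREERERERERERERERERERERERERERERREREREREREREREQREREREREREREREREREREREREREREURERERERERERERBERERERERERERERERERERERERERERREREREREREREREERERERERERERERERERERERERERERERFEREREREREREQRERERERERERERERERERERERERERERERFERERERERERBEREREREREREREREREREREREREREREREUREREREREREERERERERERERERERERERERERERERERERFEREREREREQREREREREREREREREREREREREREREREREURERERERERBERERERERERERERERERERERERERERERERREREREREREEREREREREREREREREREREREREREREREREUREREREREQRERERERERERERERERERERERERERERERETMzNERERERBERERERERERERERERERERERERERERERERMzMzM0REREERERERERERERERERERERERERERERERERMzMzMzMzREQREREREREREREREREREREREREREREREREzMzMzMzNERBERERERERERERERERERERERERERERERETMzMzMzMzREIiIiIhERERERERERERERERERERERERERMzMzMzMzM0QiIiIiIiIiEREREREREREREREREREREREzMzMzMzMzMyIiIiIiIiIiIiIhERERERERERERERERETMzMzMzMzMzIiIiIiIiIiIiIiERERERERERERERERERMzMzMzMzMzMiIiIiIiIiIiIiIhERERERERERERERERETMzMzMzMzMyIiIiIiIiIiIiIiEREREREREREREREREREzMzMzMzMzIiIiIiIiIiIiIiIhERERERERERERERERERMzMzMzMzMiIiIiIiIiIiIiIiIRERERERERERERERERETMzMzMzMyIiIiIiIiIiIiIiIiERERERERERERERERERMzMzMzMzIiIiIiIiIiIiIiIiIhEREREREREREREREREzMzMzMzMiIiIiIiIiIiIiIiIiIRERERERERERERERETMzMzMzMyIiIiIiIiIiIiIiIiIhERERERERERERERERMzMzMzMzIiIiIiIiIiIiIiIiIiEREzMREREREREREREzMzMzMzMiIiIiIiIiIiIiIiIiIREzMzMxERERERERETMzMzMzMyIiIiIiIiIiIiIiIiIiEzMzMzMzMRMxERETMzMzMzMzIiIiIiIiIiIiIiIiIiIjMzMzMzMzMzMxEzMzMzMzMzMiIiIiIiIiIiIiIiIiIiMzMzMzMzMzMzMzMzMzMzMzMyIiIiIiIiIiIiIiIiIiIzMzMzMzMzMzMzMzMzMzMzMzIiIiIiIiIiIiIiIiIiIiMzMzMzMzMzMzMzMzMzMzMzMiIiIiIiIiIiIiIiIiIiIzMzMzMzMzMzMzMzMzMzMzMyIiIiIiIiIiIiIiIiIiIjMzMzMzMzMzMzMzMzMzMzMzIiIiIiIiIiIiIiIiIiIiIzMzMzMzMzMzMzMzMzMzMzMiIiIiIiIiIiIiIiIiIiIiMzMzMzMzMzMzMzMzMzMzMyIiIiIiIiIiIiIiIiIiIiIjMzMzMzMzMzMzMzMzMzMzIiIiIiIiIiIiIiIiIiIiIiMzMzMzMzMzMzMzMzMzMzMiIiIiIiIiIiIiIiIiIiIiIzMzMzMzMzMzMzMzMzMzMyIiIiIiIiIiIiIiIiIiIiIiMzMzMzMzMzMzMzMzMzMzIiIiIiIiIiIiIiIiIiIiIiIjMzMzMzMzMzMzMzMzMzMiIiIiIiIiIiIiIiIiIiIiIiIzMzMzMzMzMzMzMzMzMyIiIiIiIiIiIiIiIiIiIiIiIjMzMzMzMzMzMzMzMzMzIiIiIiIiIiIiIiIiIiIiIiIiMzMzMzMzMzMzMzMzMzMiIiIiIiIiIiIiIiIiIiIiIiIzMzMzMzMzMzMzMzMzMyIiIiIiIiIiIiIiIiIiIiIiIjMzMzMzMzMzMzMzMzMz"/>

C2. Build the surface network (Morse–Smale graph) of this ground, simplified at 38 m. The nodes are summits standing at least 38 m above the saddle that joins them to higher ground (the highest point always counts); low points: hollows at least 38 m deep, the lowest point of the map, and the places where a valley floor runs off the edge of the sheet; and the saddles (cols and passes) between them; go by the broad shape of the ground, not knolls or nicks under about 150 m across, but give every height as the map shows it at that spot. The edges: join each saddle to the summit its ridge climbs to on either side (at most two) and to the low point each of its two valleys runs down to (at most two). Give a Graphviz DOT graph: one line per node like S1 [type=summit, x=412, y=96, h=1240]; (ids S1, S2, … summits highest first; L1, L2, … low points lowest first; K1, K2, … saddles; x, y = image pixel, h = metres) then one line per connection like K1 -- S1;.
graph terrain {
  S1 [type=summit, x=470, y=352, h=622];
  S2 [type=summit, x=301, y=137, h=616];
  S3 [type=summit, x=108, y=310, h=612];
  L1 [type=low, x=588, y=38, h=432];
  L2 [type=low, x=52, y=572, h=433];
  L3 [type=low, x=50, y=34, h=433];
  L4 [type=low, x=588, y=571, h=435];
  K1 [type=saddle, x=333, y=572, h=571];
  K2 [type=saddle, x=491, y=221, h=556];
  K3 [type=saddle, x=249, y=258, h=555];
  K4 [type=saddle, x=257, y=351, h=546];
  K1 -- S1;
  K1 -- L2;
  K1 -- L4;
  K2 -- S1;
  K2 -- S2;
  K2 -- L1;
  K2 -- L2;
  K3 -- S2;
  K3 -- S3;
  K3 -- L2;
  K3 -- L3;
  K4 -- S1;
  K4 -- S3;
  K4 -- L2;
}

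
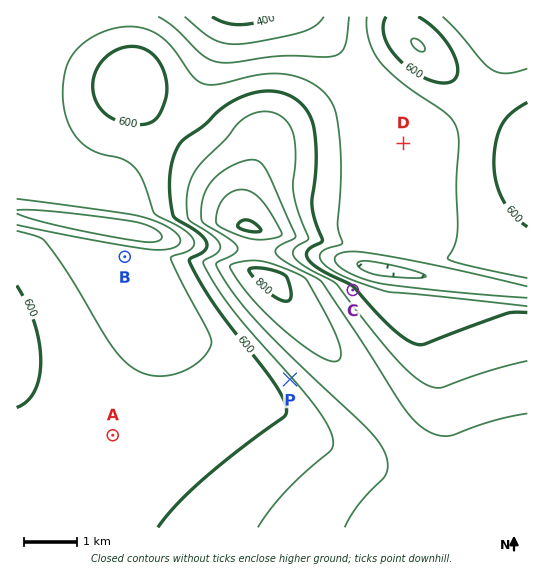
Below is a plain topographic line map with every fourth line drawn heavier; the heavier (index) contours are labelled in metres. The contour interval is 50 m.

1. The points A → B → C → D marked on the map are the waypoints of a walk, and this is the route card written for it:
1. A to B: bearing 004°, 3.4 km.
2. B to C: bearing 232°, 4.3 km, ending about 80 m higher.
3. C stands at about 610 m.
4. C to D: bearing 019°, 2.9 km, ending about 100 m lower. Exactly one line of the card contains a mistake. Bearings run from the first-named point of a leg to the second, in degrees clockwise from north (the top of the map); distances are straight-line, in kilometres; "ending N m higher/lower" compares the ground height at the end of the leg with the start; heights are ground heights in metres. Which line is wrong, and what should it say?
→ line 2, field bearing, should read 98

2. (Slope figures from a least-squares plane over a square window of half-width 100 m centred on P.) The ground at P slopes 10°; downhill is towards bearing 230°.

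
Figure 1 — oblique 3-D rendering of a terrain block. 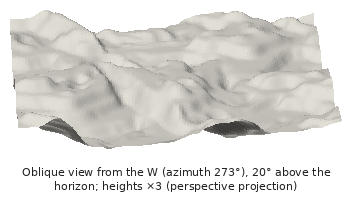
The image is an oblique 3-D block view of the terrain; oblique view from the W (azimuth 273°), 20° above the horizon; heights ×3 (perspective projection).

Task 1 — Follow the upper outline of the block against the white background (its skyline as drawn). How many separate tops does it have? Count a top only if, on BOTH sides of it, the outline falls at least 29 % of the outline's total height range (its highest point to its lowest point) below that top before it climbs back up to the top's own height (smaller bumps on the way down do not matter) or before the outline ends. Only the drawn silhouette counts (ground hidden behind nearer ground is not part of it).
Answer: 0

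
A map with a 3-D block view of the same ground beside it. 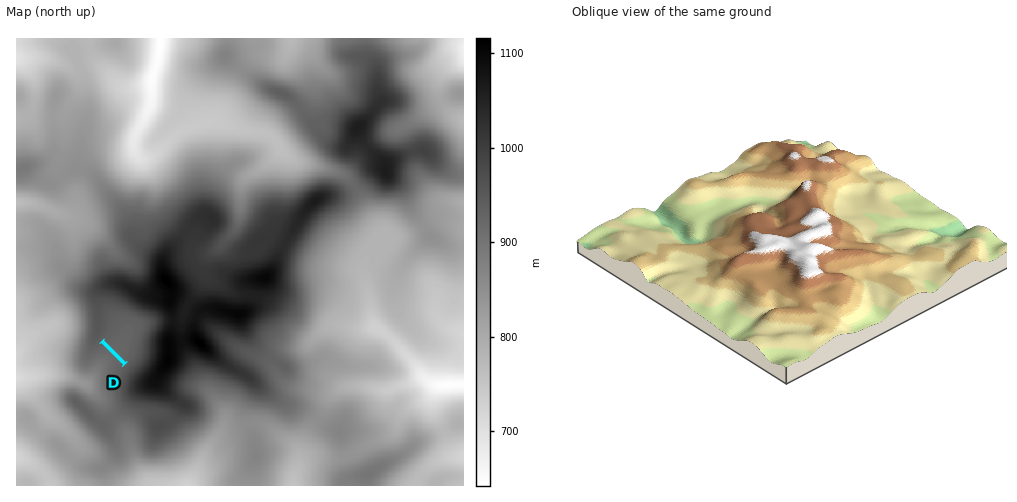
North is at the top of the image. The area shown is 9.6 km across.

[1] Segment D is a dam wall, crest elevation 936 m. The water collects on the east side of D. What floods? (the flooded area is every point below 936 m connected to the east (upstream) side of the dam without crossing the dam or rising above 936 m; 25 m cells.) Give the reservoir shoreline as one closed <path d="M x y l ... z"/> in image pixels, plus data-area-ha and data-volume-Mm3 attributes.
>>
<path d="M130 318l-12 1-4 4-2 7-7 10 20 21 4-3 5-8 2-12 5-10 0-4-4-4-7-2z" data-area-ha="44" data-volume-Mm3="2.38"/>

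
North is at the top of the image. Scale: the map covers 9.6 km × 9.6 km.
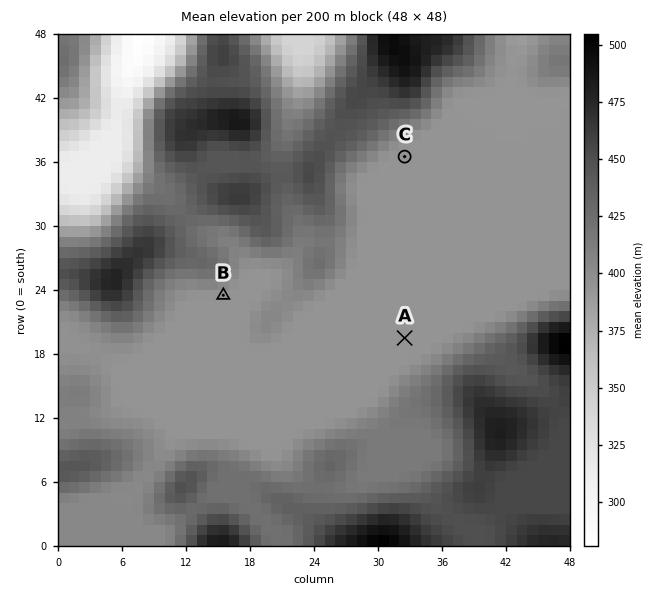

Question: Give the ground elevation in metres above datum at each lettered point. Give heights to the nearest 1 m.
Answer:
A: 394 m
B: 394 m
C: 394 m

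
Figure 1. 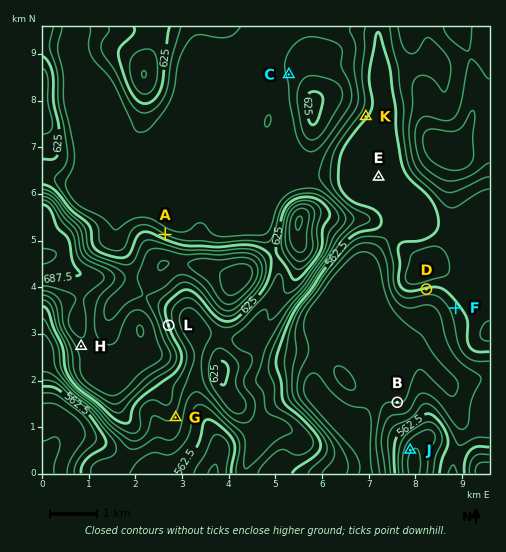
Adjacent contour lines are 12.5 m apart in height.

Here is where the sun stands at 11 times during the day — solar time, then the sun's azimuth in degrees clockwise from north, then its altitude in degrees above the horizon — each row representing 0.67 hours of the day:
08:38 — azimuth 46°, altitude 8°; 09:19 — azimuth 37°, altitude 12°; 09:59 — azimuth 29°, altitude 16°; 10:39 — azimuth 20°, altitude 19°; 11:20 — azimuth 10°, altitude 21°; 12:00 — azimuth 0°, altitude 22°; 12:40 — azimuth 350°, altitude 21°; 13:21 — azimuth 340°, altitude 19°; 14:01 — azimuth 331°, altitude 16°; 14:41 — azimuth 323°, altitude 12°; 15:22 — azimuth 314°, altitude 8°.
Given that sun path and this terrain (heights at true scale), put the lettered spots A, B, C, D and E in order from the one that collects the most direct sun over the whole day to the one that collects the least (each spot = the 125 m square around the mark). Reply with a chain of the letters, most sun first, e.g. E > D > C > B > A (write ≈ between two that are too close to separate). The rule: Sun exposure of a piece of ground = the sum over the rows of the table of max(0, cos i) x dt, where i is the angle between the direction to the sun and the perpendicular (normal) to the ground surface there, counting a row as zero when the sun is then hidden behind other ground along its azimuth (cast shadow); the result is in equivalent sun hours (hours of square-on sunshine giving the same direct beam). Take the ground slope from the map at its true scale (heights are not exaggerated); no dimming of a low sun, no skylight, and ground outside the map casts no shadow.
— A > B ≈ E ≈ C > D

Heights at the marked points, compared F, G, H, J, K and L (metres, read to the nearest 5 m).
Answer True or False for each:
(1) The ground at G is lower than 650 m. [True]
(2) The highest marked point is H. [True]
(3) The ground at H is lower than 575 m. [False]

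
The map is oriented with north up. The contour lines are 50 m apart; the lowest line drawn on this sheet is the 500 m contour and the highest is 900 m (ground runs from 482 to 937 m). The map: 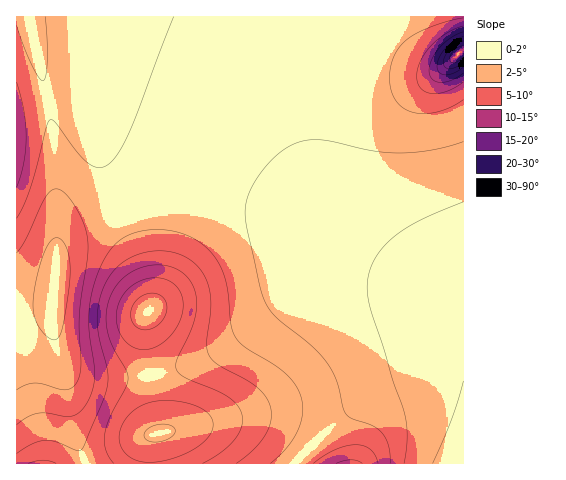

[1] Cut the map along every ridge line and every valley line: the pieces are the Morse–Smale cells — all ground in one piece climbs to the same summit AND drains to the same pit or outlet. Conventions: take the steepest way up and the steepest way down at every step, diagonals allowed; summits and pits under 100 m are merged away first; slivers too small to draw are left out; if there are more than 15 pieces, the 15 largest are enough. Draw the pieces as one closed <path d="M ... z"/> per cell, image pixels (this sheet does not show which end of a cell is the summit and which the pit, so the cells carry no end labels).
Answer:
<path d="M203 190l-41 4-40 15 14 35 13 44 1 19-4 12 0 25 14 89-21 5-58 25 382 1 1-162-95-39-30-15-58-36-18-9-29-10z"/><path d="M290 16l-273 0-1 90 58-11 10-7 0-6 2 21 7 33 14 38 16 34 31-11 28-6 38 0 23 5 38 16 49 32 39 19 94 39-1-5-55-25-39-26-25-24-19-26-18-36-10-37-6-45z"/><path d="M463 16l-173 1 0 61 6 45 10 37 18 36 19 26 34 31 30 19 56 26z"/><path d="M122 210l-45 16-17 11-3 9-3 46-3 17-8 6-27 7 1 142 64 0 58-26 21-5-14-89 0-25 4-12-1-19-13-44z"/><path d="M84 82l0 6-10 7-58 13 1 214 26-7 8-6 3-17 3-46 3-9 17-11 45-17-29-73-7-33z"/>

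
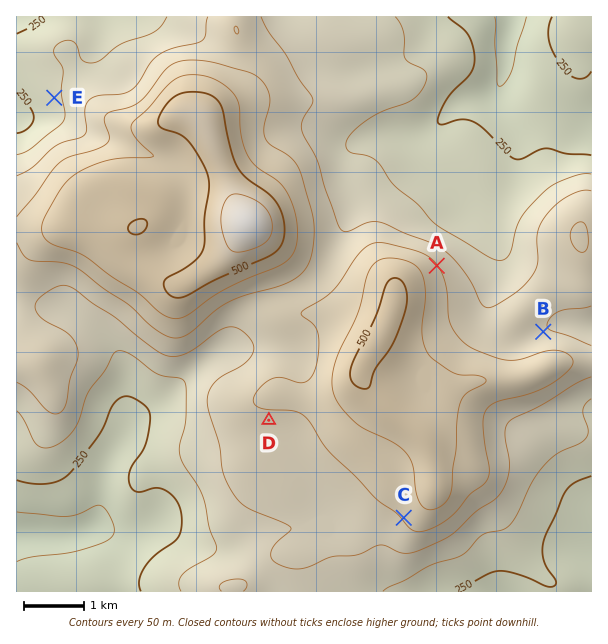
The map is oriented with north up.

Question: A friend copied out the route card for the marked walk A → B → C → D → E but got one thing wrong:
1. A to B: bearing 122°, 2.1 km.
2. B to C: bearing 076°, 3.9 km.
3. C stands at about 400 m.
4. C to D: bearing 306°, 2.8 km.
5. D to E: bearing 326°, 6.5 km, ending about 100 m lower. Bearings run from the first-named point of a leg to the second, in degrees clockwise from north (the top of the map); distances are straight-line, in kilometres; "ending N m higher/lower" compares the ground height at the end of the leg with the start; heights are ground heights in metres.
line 2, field bearing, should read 217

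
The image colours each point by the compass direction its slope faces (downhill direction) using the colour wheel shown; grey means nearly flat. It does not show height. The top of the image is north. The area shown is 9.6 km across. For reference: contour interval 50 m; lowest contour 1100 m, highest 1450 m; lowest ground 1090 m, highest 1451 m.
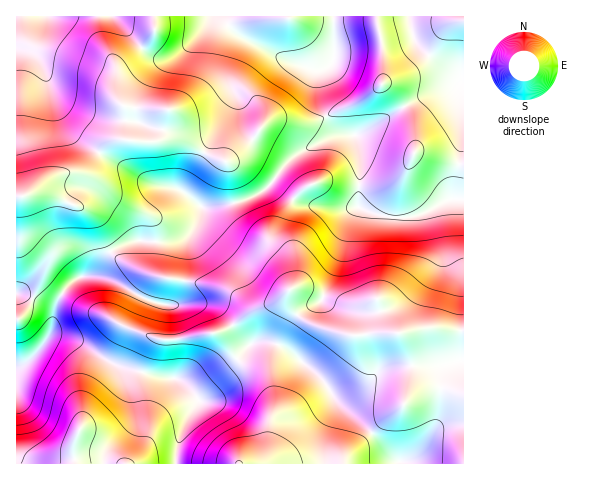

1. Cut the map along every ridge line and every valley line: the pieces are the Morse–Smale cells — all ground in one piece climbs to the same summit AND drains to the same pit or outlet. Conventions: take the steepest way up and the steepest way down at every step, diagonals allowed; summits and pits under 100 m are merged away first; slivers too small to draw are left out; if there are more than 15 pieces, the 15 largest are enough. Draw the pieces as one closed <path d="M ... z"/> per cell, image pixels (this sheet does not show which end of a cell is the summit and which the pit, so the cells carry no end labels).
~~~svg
<path d="M463 16l-239 1 4 9 13 11 51 26 20 5 10 0-4 6 0 20 5 16 9 17 4 5 9 2-20 6-31 16-32 36-25 11-23 4-12 0-6 20-13 12-22 3-28-1-23 11-14 22-21 6-11 11-8 14-4 22-3 8 0 2 12-1 15 4 42 26 39 10 21 3 12 10 8 13-16 29-6 23 0 10 288-1z"/><path d="M223 16l-207 1 1 350 11-6 20-22 4-12 4-22 8-14 11-11 21-6 14-22 23-11 28 1 22-3 13-12 6-20 12 0 23-4 25-11 32-36 31-16 20-6-9-2-4-5-9-17-5-16 0-20 4-6-10 0-20-5-51-26-13-11z"/><path d="M61 336l-11 0-22 25-12 7 0 95 159 1 7-33 16-29-8-13-12-10-21-3-39-10-37-23z"/>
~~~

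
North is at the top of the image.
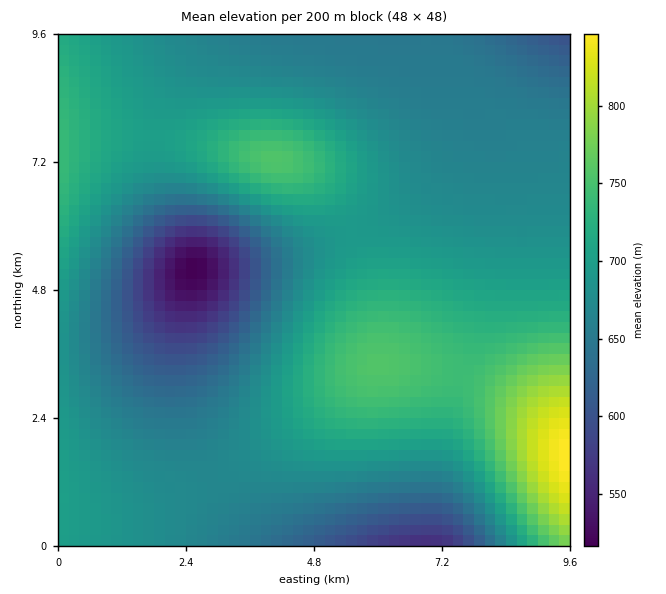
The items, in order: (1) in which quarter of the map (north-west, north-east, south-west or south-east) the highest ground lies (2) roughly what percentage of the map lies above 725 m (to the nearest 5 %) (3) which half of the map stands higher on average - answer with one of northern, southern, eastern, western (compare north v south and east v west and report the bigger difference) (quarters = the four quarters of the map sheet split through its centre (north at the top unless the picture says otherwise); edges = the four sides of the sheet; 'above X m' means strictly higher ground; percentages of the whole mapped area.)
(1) The highest point lies in the south-east quarter of the map.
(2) Roughly 20 % of the ground is higher than 725 m.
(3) On average the eastern half of the map is the higher ground.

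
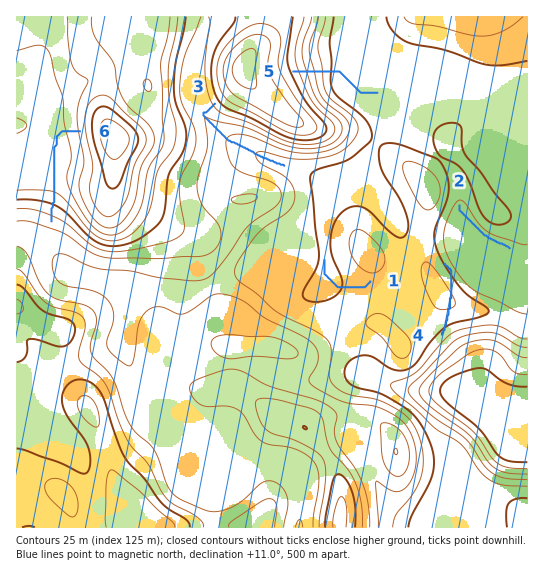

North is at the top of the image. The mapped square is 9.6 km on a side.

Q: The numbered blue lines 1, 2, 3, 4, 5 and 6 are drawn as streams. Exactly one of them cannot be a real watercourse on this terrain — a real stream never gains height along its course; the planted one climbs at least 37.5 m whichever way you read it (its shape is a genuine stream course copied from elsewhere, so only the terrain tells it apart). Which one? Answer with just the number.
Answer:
4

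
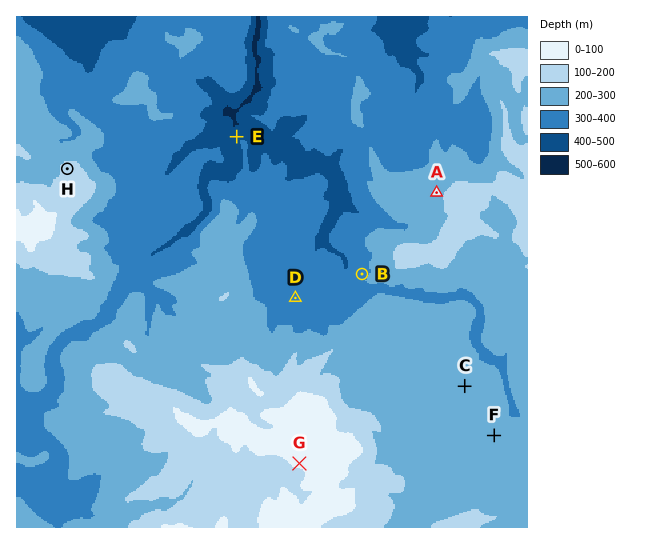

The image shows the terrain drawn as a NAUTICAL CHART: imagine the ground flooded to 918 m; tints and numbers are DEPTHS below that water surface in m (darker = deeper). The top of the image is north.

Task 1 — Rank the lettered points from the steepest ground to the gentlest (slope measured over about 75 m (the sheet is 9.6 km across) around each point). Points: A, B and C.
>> B A C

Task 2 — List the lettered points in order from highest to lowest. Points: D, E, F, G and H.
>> G H F D E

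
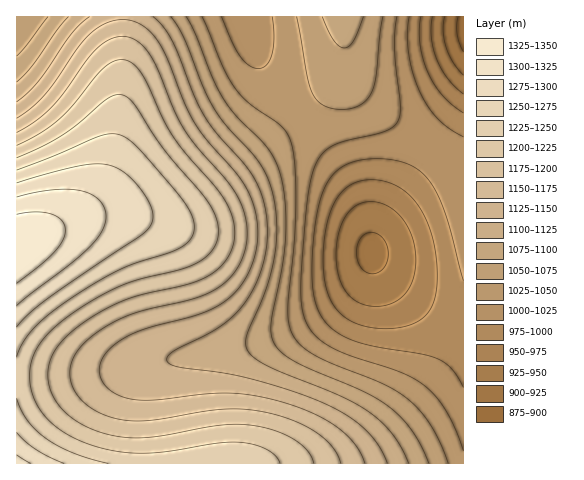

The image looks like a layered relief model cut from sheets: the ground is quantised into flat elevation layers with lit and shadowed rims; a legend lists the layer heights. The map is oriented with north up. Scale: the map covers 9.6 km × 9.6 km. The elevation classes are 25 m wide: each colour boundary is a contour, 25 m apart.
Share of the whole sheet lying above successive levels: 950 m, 96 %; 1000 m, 85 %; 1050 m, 68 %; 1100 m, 55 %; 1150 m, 42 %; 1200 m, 27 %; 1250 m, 12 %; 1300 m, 3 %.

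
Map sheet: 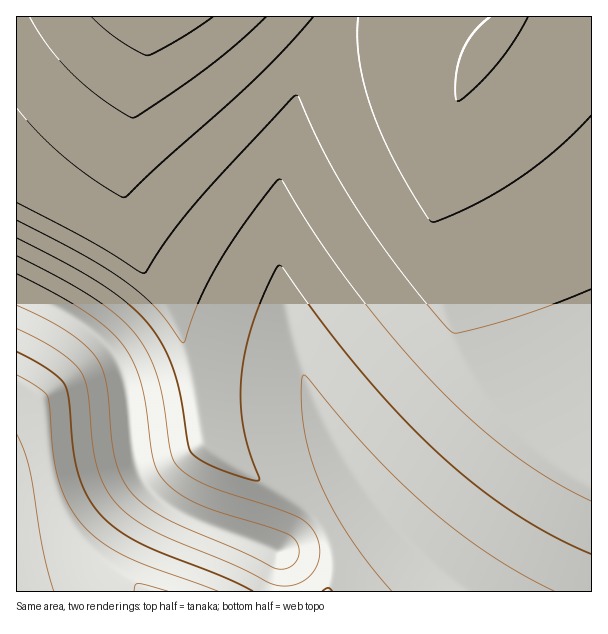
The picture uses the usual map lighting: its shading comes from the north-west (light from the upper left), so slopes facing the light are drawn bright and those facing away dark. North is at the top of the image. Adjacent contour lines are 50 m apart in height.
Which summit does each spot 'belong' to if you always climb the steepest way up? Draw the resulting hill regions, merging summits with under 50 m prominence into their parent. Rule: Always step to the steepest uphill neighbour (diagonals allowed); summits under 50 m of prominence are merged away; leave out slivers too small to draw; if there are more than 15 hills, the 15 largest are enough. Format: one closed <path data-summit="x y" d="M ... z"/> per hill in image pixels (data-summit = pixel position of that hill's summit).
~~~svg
<path data-summit="489 45" d="M591 16l-262 0-23 53-18 60-10 59 0 76 10 59 18 60 26 58 18 30 24 33 16 18 41 42 34 28 127-1z"/><path data-summit="159 17" d="M327 16l-310 0-1 272 40 19 28 18 30 29 6 12 7 27 6 62 6 19 7 12 19 18 27 14 86 34 6 15 3 25 177 0 0-3-33-25-41-42-40-51-18-30-20-43-17-47-7-28-6-33-5-51 3-66 14-68 18-51 16-33z"/><path data-summit="152 591" d="M20 289l-4 1 0 301 269 1-1-25-6-15-86-34-27-14-19-18-10-19-6-33-3-41-7-27-6-12-30-29-28-18z"/>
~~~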